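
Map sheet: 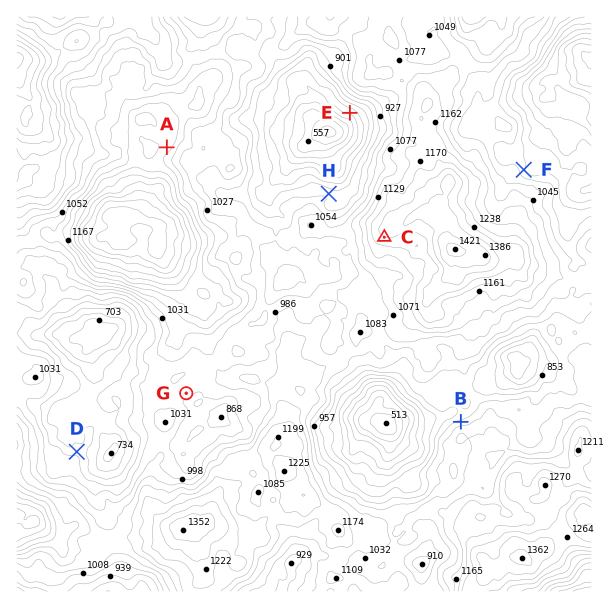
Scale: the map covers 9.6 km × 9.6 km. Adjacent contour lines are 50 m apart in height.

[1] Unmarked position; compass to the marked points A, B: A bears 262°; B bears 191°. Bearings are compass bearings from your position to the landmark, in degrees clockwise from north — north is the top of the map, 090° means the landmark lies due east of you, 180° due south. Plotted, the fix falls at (524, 97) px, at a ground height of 800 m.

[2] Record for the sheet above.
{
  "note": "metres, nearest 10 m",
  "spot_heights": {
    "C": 1240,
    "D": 880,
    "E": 710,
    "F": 920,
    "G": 970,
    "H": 880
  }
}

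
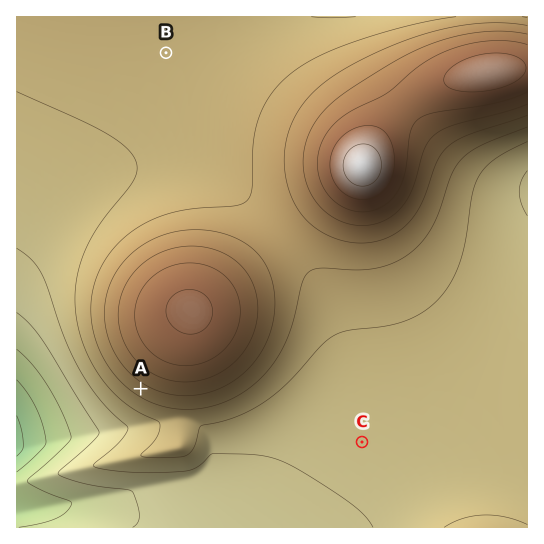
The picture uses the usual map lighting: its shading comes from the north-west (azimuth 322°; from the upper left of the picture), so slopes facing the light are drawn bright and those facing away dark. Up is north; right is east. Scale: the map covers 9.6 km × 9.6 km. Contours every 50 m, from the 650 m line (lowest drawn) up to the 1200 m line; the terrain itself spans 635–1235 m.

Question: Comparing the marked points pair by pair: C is lower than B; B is lower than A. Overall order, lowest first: C B A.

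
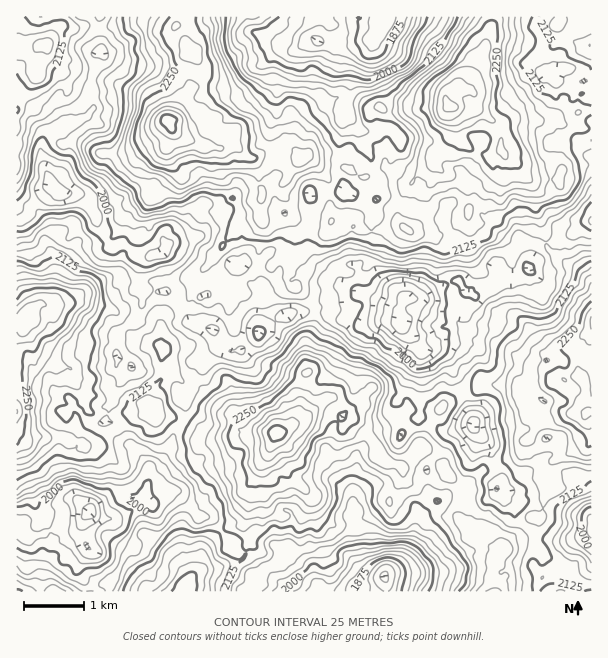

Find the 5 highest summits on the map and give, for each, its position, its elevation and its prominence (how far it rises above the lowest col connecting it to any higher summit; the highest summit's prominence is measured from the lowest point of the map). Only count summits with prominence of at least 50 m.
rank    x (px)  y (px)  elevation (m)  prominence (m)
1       279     432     2389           597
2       167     120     2385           324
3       452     107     2361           218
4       47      45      2191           128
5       153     416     2170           52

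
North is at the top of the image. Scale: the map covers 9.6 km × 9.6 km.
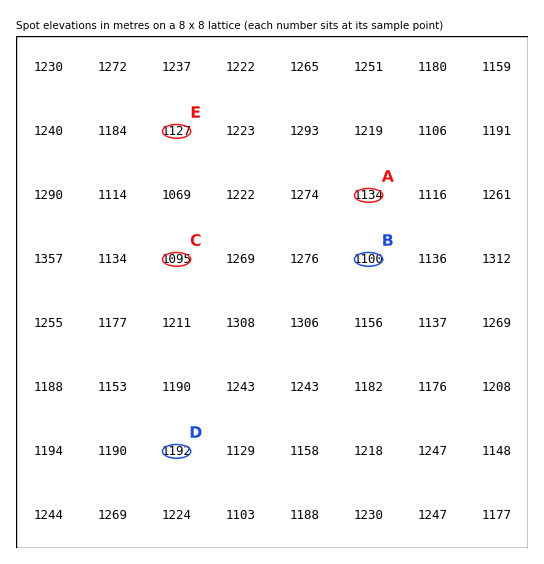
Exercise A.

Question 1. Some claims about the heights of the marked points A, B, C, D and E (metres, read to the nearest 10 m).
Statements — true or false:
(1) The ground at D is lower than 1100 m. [false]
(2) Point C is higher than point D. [false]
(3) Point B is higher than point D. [false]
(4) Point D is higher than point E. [true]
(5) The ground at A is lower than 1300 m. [true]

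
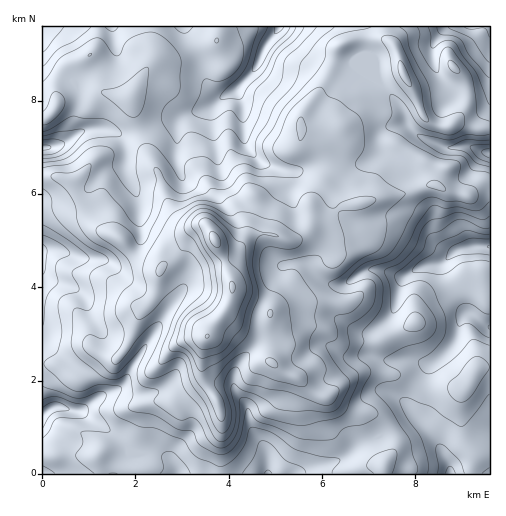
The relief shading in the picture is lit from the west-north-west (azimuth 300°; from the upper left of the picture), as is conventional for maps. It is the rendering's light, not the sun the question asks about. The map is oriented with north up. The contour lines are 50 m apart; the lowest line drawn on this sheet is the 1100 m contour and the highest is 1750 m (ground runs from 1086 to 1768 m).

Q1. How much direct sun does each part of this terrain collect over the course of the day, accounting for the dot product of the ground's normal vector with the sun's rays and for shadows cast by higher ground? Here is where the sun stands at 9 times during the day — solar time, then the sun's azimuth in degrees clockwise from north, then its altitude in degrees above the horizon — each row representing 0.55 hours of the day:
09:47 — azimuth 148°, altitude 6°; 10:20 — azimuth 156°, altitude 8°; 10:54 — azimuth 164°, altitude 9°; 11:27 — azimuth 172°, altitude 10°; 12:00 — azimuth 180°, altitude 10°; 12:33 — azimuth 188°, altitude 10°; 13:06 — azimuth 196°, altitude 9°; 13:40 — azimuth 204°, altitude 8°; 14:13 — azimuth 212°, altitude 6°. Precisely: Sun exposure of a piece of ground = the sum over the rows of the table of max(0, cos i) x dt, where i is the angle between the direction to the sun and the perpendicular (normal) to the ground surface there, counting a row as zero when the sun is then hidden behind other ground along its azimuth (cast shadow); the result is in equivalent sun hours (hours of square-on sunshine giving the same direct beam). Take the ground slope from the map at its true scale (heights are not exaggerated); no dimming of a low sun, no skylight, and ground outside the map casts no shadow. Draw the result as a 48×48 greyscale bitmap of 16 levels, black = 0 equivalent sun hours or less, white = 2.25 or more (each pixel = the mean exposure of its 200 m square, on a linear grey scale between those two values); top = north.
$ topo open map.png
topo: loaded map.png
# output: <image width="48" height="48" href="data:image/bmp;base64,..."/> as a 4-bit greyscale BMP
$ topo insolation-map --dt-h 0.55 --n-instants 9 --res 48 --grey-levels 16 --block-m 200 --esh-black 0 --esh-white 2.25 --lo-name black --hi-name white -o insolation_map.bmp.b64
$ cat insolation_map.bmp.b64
<image width="48" height="48" href="data:image/bmp;base64,Qk32BAAAAAAAAHYAAAAoAAAAMAAAADAAAAABAAQAAAAAAIAEAAATCwAAEwsAABAAAAAAAAAAAAAAABEREQAiIiIAMzMzAERERABVVVUAZmZmAHd3dwCIiIgAmZmZAKqqqgC7u7sAzMzMAN3d3QDu7u4A////AJmHiHdmVWZ3d3d3Z3eHZURFZ2d2VWd3eJh2Z3ZUREV4iauoZneJmHZCMzVkNEiXdzNEM0VVVmeIm+65dniaqZl1MhJEM2mGVCNFUyNWiImois7IaJqqqph3ZDIzNHhlRBRVMiV4iJvbiKunjN26mHd4h2QhJXdlVRIQAmiqmby6qal3v/26maqYiHQiRmd2ZjAAFXeau7qHmIZWiamZrO2WVTIkZniId7aMxSM0Z3ZnmnM3qXeJvMuFIRJGd3iJh8/+7HQ0ZURoujJL66qrpkaYQiV3ZmZniJqpnO6Wm5Zop0Rqy73bcyJIiImHVERFeIhkWM/XaslnmIiHm7p0RVMTZ3ZVMiI0Z2VFiqrIM4uYmqu3aYUhJDEQEiIjRCEjRCNYumR6QUrsvN3JQyJFMRJDNHdmd0IRIiNXdCI4cybfzdy6YyRWQjZ2aJmqqXQhEDNEMzNGliJHd3eadlZUZ4dERFaKuoYyAFVUMkZnmVI0M1iYZ3ZUVlRXdCJYiGUxAVZkI1eHinMRATeHZnVEVEWbqVIjQzQxJlZTI0VmaHQQAAR4dURFVXmZqXMhESRnmUQhFEMzNWUxAAN4lRI0RVQ1d2QhEjR5hiEBRlQhJGZCECRmYxE0QxABNVQRIjVmVCNXdlMiV3ZDI2UzMiI0M1cgASIAASNVVEZkMiElZlZkRWQSMzMzR6vGADZxAAAkREMQARN3Q0VmaIQjRFVVZ2ad3N7bYxABEUI1iau3IjRWi8hEZnq6hlVXvMu8ynMAAJms3e2VESNYm6UzWLy5h2VVVniZh4lyAszLqYYxEiNqtyIRNmQiVlVVVVZ4ibu8/7qYYxAAAiI1hAAAEAASNFVERFZ4qqqb7YdmQhEREiIQAAAAAREiNEVmdlVnqqzf62VVRDMiIzIAAAARIyEjVERniZh3ib7/2lZ1REMiNDEAAAACQyEiI0MiJFZ5re25d5h2VDMjRCAAAAABESMxE0MyERI0aYQhNodVZCIkVkEAAAAAAAEiM0RDMzNEMzRBExABNUM0VTEBAAAAAAJFQ0RDMzRFVEZjAAAAFGZEQxARAAAAAFmpdlVWVDRVQgARAAAAABNEMhEREAAAA2Z3d2Z3ZUVTAAAAAkAAAAAjMiIiEAAAAiJFZmZlVEMgABRWrtYxAAFFQyIhEBEAABJFVVVVRTERbO7uzM2ohmeHZDIhABEAERI1REQ0RVVH2TNWMUmoiZh3ZUNCEQAQERETQzIiNFV5cgAUMTVmZ4h2VWZmQxABEREAJDIzRFV6UzITQzI1VWVEVmd2VVIBIhEAE0M0REaqVEREQyI1VDMjRWZVVolhESERATMzNFi3MzRmMhNVVDMzRVVVVnq2ACMyETQzRViDEjiVIRNXdkMzNWZVVmZ4ICNDMjRFVVZCEkdBARETVlMzNFVEVnVVQRIiM0ZlVWYiIiIAERAAAjI0QzIjV3ZEUhABI0eYd5YiIhARIiEAABEiIhESRFVDVRAAEREkZlEkVAABEjIhABEiIiIjMzMzRTABEQAAEQATMgAAAg=="/>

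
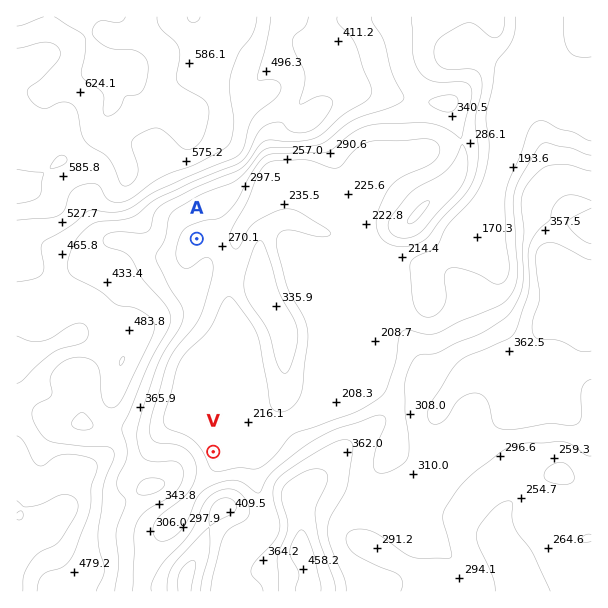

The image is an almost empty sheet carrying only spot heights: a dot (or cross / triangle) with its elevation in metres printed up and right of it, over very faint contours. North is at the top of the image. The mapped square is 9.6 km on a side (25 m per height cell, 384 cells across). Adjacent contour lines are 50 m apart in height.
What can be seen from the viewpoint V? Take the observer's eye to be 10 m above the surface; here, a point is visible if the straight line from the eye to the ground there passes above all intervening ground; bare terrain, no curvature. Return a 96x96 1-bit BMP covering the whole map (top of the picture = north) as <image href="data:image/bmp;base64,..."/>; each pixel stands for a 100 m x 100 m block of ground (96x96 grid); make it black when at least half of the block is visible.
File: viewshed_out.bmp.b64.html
<image width="96" height="96" href="data:image/bmp;base64,Qk2+BAAAAAAAAD4AAAAoAAAAYAAAAGAAAAABAAEAAAAAAIAEAAATCwAAEwsAAAIAAAAAAAAA////AAAAAAAAAAAAAAAAAAAAAAAAAAAAAAAAAAAAAAAAAAAAAAAAAAAAAAAAAAAAAAAAAAAAAAAAAAAQAAAAAAAAAAAAAAAYAAAAAAAAAAAAAAAAAAAAAAAAAAAAAAAAAAIAAAAAAAAAAAAAAAIAAAAAAAAAAAAAAAIAAAAAAAAAAAAAAAYAAAAAAAAAAAAAAAYAAAAAAAAAAAAAAAwAAAAAAAAAAAAAABwAAAAAAAAAAAABABwAAAAAAAAAAAAB8DwAAAAAAAAAAAAB+HwAAAAAAAAAAAAB+H4AAAAAAAAAAAAB/P4AAAAAAAAAAAAB//8AAAAAAAAAAAAH//+AAAAAAAAAAAAP///AAAAAAAAAAAAP///gAAAAAAAAAAAP///wAAAAAAAAAAAH///4AAAAAAAAAAAD///8AAAAAAAAAAAD///8AAAAAAAAACAD//w+AAAAAAAAAHwH//gPwAAAAAAAAH8P//gB8AAAAAAAAP////gAeBwAAAAAAP////gAH/4AAAAAAP////gAD/4AAAAAAH////gAB/8AAAAAAH////gAB/+AAAAAAH////gAA//AAAAAAD////gAA+PAAAAAAD////gAAeHgAAAAAD////gAAeDgAAAAAB////gAAOBgAAAAAA////gAAGAAAAAAAA////gAAAAAAAAAAAf///gAAAAAB4AAAAP///AAAAAAD/AAAAD///AAAAAADyAAAAB///AAAAAADwAAAAAP/+AAAAAAD8AAAAAD/8AAAAAAD8AAAAAB/8AAAAAAD8AAAAAB/4AAAAAAD8AAAAAA/wAAAAAAD8AAAAAA/gAAAAAAD8AAAAAAcAAAAAAAB8AAAAAAYAAAAAAAB4AAAAAAAAAAAAAAB4AAAAAAAAAAAAAABwAAAAAAAAAAAAAABwAAAAAAAAAAAAAAAwAAAAAAAAAAAAAAAAAAAAAAAAAAAAAAAAAAAAAAAAAAAAAAAAAAAAAAAAAAAAAAAAAAAAAAAAAAAAAAAAAAAAAAMAAAAAAAAAAAAAAAeAAAAAAAAAAAAAAAfAAAAAAAAAAAAD///AAAAAAAAAAAAD///AAAAAAAAAAAAD///gAAAAAAAAAAAA///gAAAAAAAAAAAAD//wAAAAAAAAAAAAB//wAAAAAAAAAAAAA//4AAAAAAAAAAAAAf/4AAAAAAAAAAAAAf/+AAAAAAAAAAAAADAfgAAAAAAAAAAAAAAf4AAAAAAAAAAAAAAf8AAAAAAAAAAAAAAfgAAAAAAAAAAAAAAfgAAAAAAAAAAAAAAPgAAAAAAAAAAAAAAHgAAAAAAAAAAAAAADwAAAAAAAAAAAAAAAQAAAAAAAAAAAAAAAAAAAAAAAAAAAAAAAAAAAAAAAAAAAAAAAAAAAAAAAAAAAAAAAAAAAAAAAAAAAAAAAAAAAAAAAAAAAAAAAAAAAAAAAAAAAAAAAAAAAAAAAAAAAAAAAAAAAAAAAAAAAAAAAAAAAAAAAAAAAAAAAAAAAAAAAAAAAAAAAAAAAAAAAAAAAAAAAAAAAAAAAA="/>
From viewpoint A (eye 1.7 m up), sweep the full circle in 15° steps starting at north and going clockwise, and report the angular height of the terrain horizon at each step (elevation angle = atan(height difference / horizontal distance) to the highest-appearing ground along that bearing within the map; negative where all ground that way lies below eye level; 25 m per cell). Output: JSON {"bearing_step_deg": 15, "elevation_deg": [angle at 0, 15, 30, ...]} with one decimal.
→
{"bearing_step_deg": 15, "elevation_deg": [12.1, 10.1, 6.5, 3.9, 0.9, 0.4, 1.0, 1.9, 2.8, 2.1, 2.6, 2.7, 2.4, 4.0, 6.3, 6.0, 6.0, 5.9, 7.8, 8.4, 11.6, 12.7, 12.7, 12.7]}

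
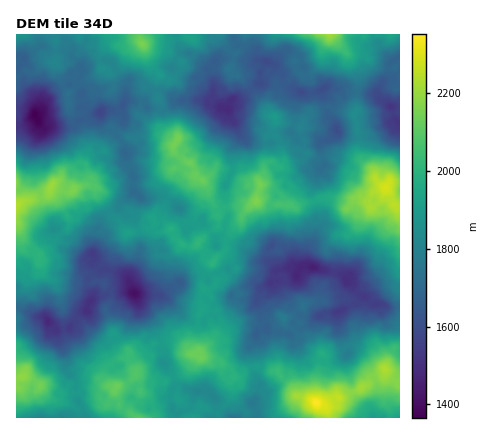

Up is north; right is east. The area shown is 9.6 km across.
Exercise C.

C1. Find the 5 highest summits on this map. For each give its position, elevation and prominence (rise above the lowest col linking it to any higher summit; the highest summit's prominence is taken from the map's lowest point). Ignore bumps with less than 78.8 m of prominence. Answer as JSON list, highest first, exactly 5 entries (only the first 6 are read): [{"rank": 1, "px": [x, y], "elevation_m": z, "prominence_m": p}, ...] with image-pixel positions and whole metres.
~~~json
[{"rank": 1, "px": [316, 402], "elevation_m": 2352, "prominence_m": 987}, {"rank": 2, "px": [386, 188], "elevation_m": 2292, "prominence_m": 394}, {"rank": 3, "px": [256, 202], "elevation_m": 2163, "prominence_m": 217}, {"rank": 4, "px": [142, 44], "elevation_m": 2155, "prominence_m": 375}, {"rank": 5, "px": [178, 140], "elevation_m": 2150, "prominence_m": 167}]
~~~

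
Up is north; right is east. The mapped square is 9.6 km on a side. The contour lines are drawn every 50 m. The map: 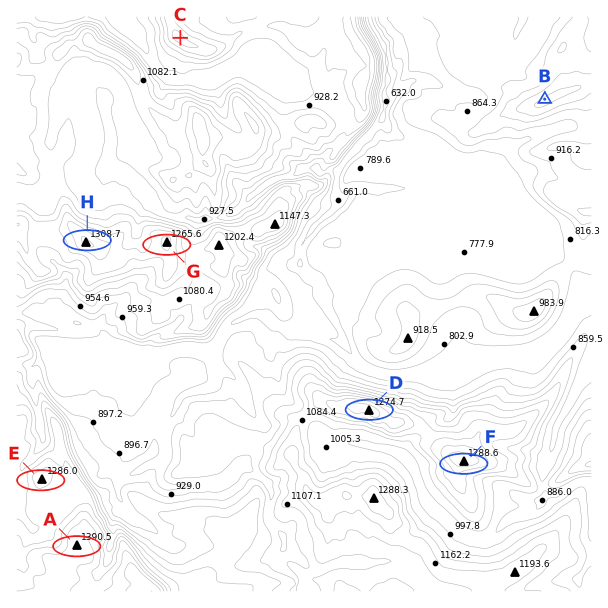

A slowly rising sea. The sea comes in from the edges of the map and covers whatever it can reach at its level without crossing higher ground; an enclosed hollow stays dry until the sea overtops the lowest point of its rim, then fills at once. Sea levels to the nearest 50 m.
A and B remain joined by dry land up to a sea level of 800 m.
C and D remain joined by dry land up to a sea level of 900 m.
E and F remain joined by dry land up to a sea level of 1050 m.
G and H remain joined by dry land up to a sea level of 1200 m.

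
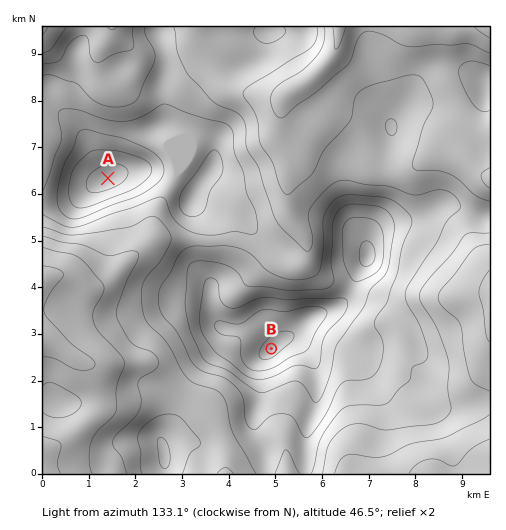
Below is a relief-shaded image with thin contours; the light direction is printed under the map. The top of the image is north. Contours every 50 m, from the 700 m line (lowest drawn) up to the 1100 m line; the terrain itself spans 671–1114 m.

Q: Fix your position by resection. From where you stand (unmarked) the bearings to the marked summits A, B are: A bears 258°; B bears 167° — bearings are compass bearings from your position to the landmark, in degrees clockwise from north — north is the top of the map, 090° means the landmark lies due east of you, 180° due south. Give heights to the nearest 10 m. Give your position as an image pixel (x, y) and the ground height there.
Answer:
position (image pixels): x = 226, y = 153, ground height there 930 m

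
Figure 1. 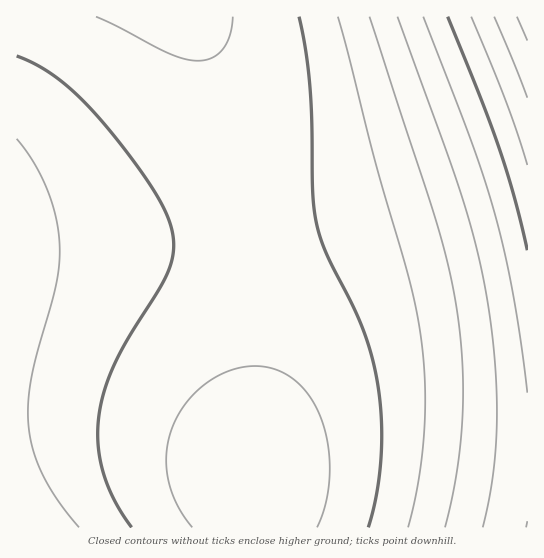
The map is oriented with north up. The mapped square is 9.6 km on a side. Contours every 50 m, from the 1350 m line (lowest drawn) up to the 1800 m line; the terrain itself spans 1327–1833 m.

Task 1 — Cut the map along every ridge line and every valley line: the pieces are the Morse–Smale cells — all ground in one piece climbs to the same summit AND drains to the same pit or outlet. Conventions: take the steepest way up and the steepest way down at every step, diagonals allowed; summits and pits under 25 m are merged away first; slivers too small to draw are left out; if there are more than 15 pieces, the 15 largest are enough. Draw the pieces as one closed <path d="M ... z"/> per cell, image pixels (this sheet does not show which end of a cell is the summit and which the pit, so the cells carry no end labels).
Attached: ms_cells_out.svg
<path d="M527 160l-168 53-50 12-56 8-2 2 5 66-3 182 3 11 2 34 270-1z"/><path d="M250 235l-92 8-131 4-11 2 1 279 240-1 0-18-4-26 3-182z"/><path d="M527 16l-336 0 21 47 15 48 16 72 6 51 53-7 57-14 168-53z"/><path d="M190 16l-174 1 1 231 141-5 91-9-6-51-16-72-19-58z"/>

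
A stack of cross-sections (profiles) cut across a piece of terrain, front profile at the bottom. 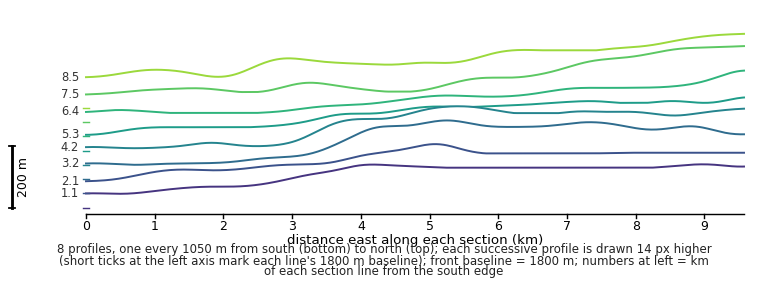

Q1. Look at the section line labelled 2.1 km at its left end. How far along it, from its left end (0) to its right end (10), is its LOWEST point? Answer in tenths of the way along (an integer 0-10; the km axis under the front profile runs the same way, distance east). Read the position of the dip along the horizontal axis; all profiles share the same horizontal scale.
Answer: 0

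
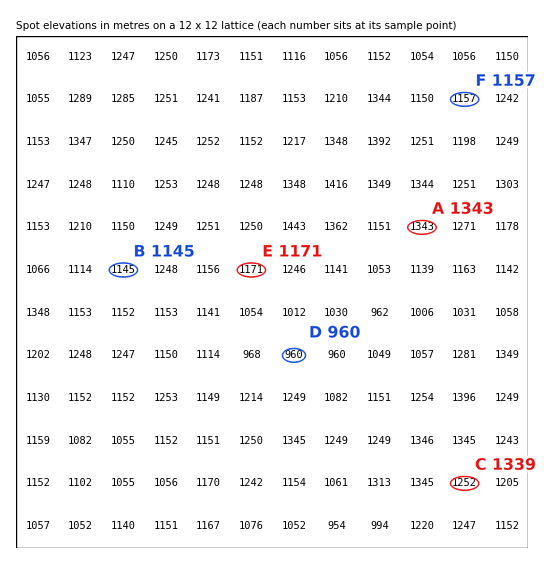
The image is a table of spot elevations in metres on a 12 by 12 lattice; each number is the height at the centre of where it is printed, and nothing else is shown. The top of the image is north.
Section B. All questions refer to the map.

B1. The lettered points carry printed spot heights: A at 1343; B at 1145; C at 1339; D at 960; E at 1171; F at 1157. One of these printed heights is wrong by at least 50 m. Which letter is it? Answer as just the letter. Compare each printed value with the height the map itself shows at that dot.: C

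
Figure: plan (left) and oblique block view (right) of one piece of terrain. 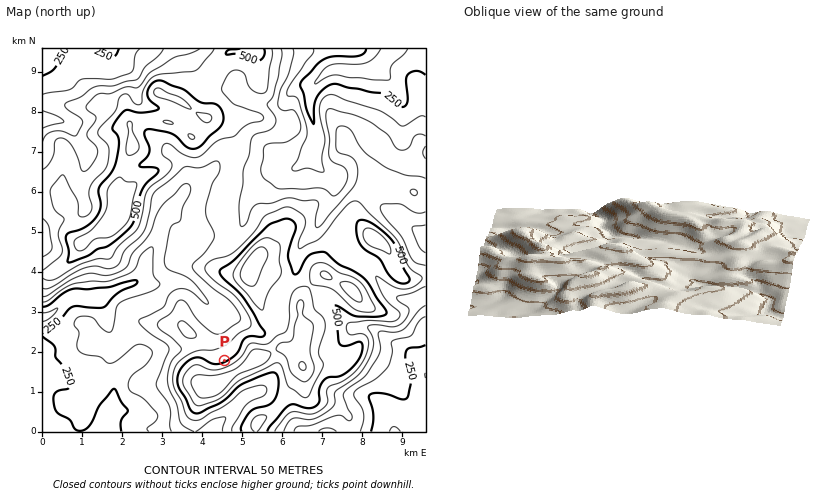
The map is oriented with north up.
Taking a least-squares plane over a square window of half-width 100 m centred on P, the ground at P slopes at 15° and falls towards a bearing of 335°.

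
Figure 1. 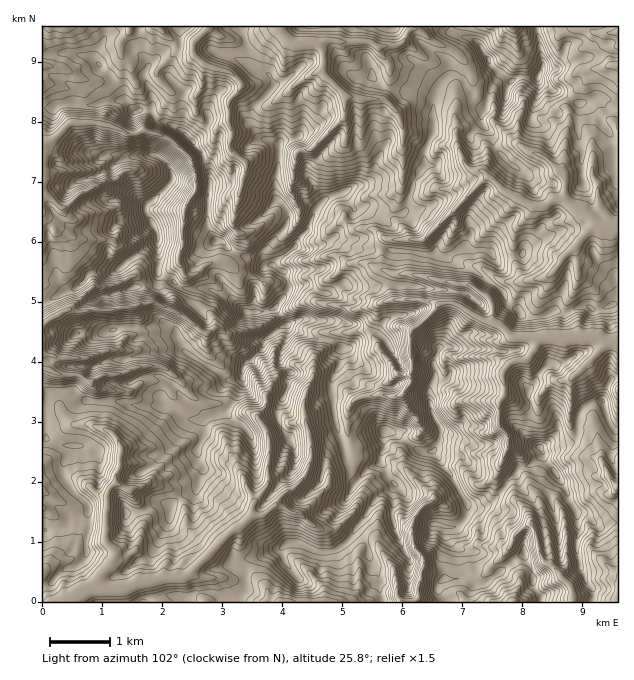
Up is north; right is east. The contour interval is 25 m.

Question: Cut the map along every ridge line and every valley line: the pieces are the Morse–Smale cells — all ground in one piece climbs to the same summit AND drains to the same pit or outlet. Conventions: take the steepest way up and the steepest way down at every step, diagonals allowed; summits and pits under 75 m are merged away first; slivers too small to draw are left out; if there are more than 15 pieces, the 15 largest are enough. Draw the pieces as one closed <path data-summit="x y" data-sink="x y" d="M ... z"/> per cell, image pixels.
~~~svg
<path data-summit="287 325" data-sink="67 601" d="M287 324l-19 12-10 18-14 10-1 18-15 27-26 11-15-1-14-11-9-2-31 0-14-5-31 0-17-9-21 0-2 2-3 23 1 21-4 1 1 163 195 0 0-5 8-9 0-24 4-6 13-2 24-12 12 0 23 8 10-2-5-18-14-6-13-12 27-27 3-13 4-4 16-7-12-33-6-39 0-10 8-18 2-15-10-7-18-3-19-8z"/><path data-summit="287 325" data-sink="617 226" d="M457 76l-8 0-13 15-2 11 0 31-8 14-2 19-10 15-8 29-3 4-6 1-17 0-16-9-9 3-9-13-6-4-14 6-10 10-8 23-11 10-1 5 11 4 12-4 13-8 6 0 15 10 32 0 7 3 15 0 39 6 30 15 18 12 10 10 3 9 20 14 12 0 14-6 13 1 17-7 15 5 19-6 1-201-14-5-9 0-15 6-9-4-4 3 1 23-3 8-12-14-32-6-3 7 0 21 2 3-3-2-9 0-12 5-8 6-4-10-9-10-11-6-8 2 0-46 3-5z"/><path data-summit="287 325" data-sink="280 27" d="M410 26l-168 1 4 13 2 24 9 7 11 3 6 11-19 21-5 11 0 9 5 7 7 6-5 1-9 7-4 9-7 9-7 14-18 3-2 2-3 44 10 12 6 2 16 14 20 2 6 8 4 0 5-2 22-18 1-5 11-10 8-23 10-10 9-4 8-2 12 17 9-3 16 9 17 0 6-1 3-4 8-29 10-15 2-19 8-14 0-31 2-11 13-15 11 1 5-8-1-9-9-8-21-10-18-13-6 1z"/><path data-summit="287 325" data-sink="617 342" d="M338 238l-6 0-13 8-12 4-12-4-22 19 10 5 5 10 0 11-14 16 8 14 10 8 22 9 18 3 10 7-2 15-8 18 0 10 6 39 6 14 2 15 4 5 4-5 0-8-6-16 0-26 3-6 7-5 12-3 31 0 10-13 1-19-2-17 6 0 14 6 7 0 18 6 24-2 20 3 8 7-5 7 2 21 16 8 16-2 20-20 15-2-1 45 7 2 2-10 5-8 8-5 10-1 10 26 6 3-1-126-19 6-15-5-17 7-13-1-14 6-12 0-16-11-4-3-3-9-10-10-18-12-30-15-7 0-5-3-6 2-21-5-15 0-7-3-32 0z"/><path data-summit="287 325" data-sink="43 352" d="M128 262l-15 10-13-2-11 4-15 14-32 15 0 87 5 2 24 0 17 9 31 0 14 5 31 0 9 2 14 11 9 1 6 0 10-6 14-2 17-30 1-18 14-10 10-18 12-8 6-3-7-12-4-5-15 4-13 0-20-16-19-8-24 0-17-12-3 6 0 22-4 1-6-3-11 2-1-22-8-6 1-5z"/><path data-summit="152 225" data-sink="43 151" d="M94 122l-21 0-18 16-13 7 0 69 10 9 3 5 7 0 15 11 27 0 9 3 7 5 7 13 3 0 15-12 12-6 2 13-1 16 8 5 12-12 0-9 5-9-1-15 2-23 10-13 2-9-4-26-20-20-9-4-20-6-4 2-14 0-7-4z"/><path data-summit="287 325" data-sink="208 27" d="M241 26l-135 0-1 13-11 19 18 21 11 20 11 13 15-2 8 9 24 11 17 17 10 21 3 16 19-5 7-14 7-9 4-9 6-5 8-3-7-6-5-7 0-9 5-11 19-21-6-11-11-3-9-7-2-24z"/><path data-summit="385 430" data-sink="617 342" d="M416 346l-6 0 2 17-1 19-10 13-31 0-12 3-7 5-3 6 0 26 4 10 2 14-4 6 3 5 6 3 5 0 12-7 5-6 0-6 3-4 0-18 5-1 11 5 22 16 11-2 19 25 14 29 6 4 12 0 9-6 11-13-8-6-1-6 13-32 0-7-10-17 2-19 4-6-2-23 5-7-13-8-39 0-18-6-7 0z"/><path data-summit="287 325" data-sink="43 151" d="M122 100l-33 6-27-2-10 4-9-1-1 37 13-6 18-16 30 2 22 8 14 0 4-2 29 10 18 17 5 14 1 15-2 9-10 13-2 23 1 15-5 9 0 9-12 12 18 12 24 0 19 8 17 15 9 1 2-24 11-21-7-9-23-4-26-20-3-6 3-54-8-21-21-23-24-11-8-9-15 2z"/><path data-summit="385 430" data-sink="403 601" d="M389 431l-5 1 0 18-3 4 0 8 5 6 1 9 7 7-19 15-19 32 11 13 9 0 2-22 11-6 11 0 12 15 0 10 5 11 6 6 0 9 7 3 15-1 7-20-4-21 9-1 8-8 3-14-16-30-19-25-11 2-22-16z"/><path data-summit="287 325" data-sink="62 27" d="M104 26l-62 1 1 80 9 1 10-4 27 2 34-7-11-20-18-19 12-26 0-6z"/><path data-summit="538 76" data-sink="617 226" d="M500 72l0 6-11 15-4 14-6-1-5-6-9-18-6-4-3 6-2 27 3 20 7-3 11 6 9 10 4 10 11-8 19-4 0-21 3-7 32 6 13 13 2-7-1-23 3-4-2-3-26-12-4-7-20 0-7 5z"/><path data-summit="539 447" data-sink="572 598" d="M542 454l-12 12-10 1-4 7-9 7-3 8 18 16 6 9 8 17 7 30 8 3 9 11 8-11 11-2-3-15 3-13-1-20-10-15-2-12-20-25z"/><path data-summit="539 447" data-sink="617 342" d="M571 378l-18 4-20 19-13 1-15-7-4 4-3 22 10 17 0 7-13 32 1 6 4 3 3 2 17-21 10-1 13-13-2-5 7-5 18 0 10-7 2-10-8-3z"/><path data-summit="287 325" data-sink="280 601" d="M299 544l-12 0-9 6-28 8-4 6 0 24-8 9 0 4 85 1 5-28 5-9 0-10-2-4-9 1z"/>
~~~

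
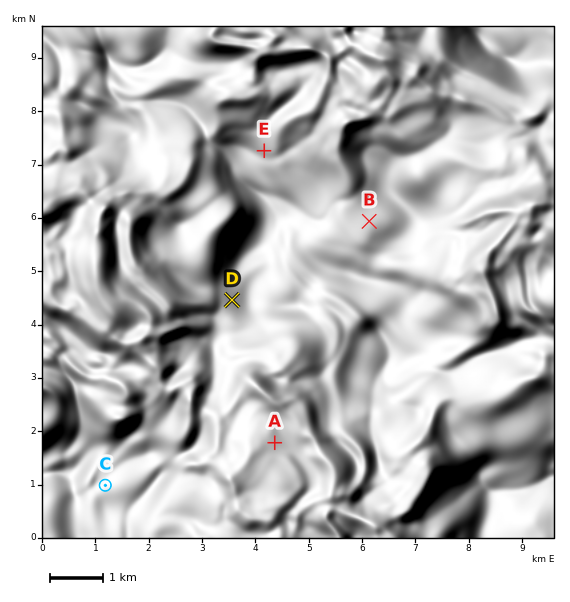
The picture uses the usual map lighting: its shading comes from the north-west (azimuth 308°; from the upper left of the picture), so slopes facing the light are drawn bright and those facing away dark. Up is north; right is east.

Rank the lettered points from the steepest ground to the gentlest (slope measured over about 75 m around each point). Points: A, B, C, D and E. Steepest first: E D C A B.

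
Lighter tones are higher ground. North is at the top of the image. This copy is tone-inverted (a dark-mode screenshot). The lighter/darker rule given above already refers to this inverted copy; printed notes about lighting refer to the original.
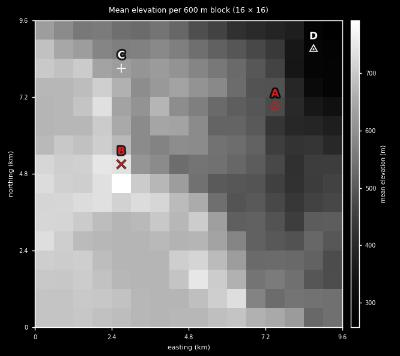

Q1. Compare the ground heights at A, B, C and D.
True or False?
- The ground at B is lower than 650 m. False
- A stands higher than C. False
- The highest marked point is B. True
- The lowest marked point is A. False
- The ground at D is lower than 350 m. True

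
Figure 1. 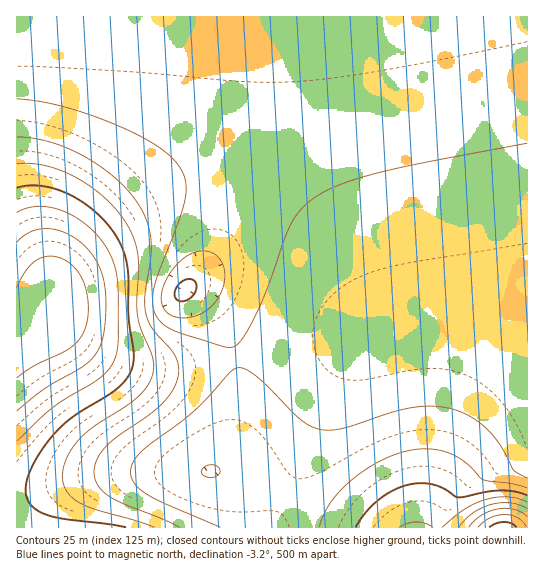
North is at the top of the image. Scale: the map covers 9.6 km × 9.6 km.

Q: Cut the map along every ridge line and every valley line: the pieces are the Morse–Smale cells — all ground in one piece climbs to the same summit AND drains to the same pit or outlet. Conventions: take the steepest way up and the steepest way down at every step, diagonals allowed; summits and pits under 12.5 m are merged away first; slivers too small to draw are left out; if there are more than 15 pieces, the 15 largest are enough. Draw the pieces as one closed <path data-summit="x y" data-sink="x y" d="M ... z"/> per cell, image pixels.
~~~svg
<path data-summit="527 355" data-sink="17 17" d="M527 16l-271 1 0 94-5 40-7 27 34 14 19 13 22 22 28 42 26 50 10 10 36-6 34-2 33 4 42 14z"/><path data-summit="527 355" data-sink="503 527" d="M453 321l-43 3-52 13-59 6-62 13 3 27-3 38-8 28-6 13-8 8 16 3 36 14 87 41 173 0 1-187-26-12z"/><path data-summit="51 309" data-sink="17 17" d="M255 16l-239 1 1 320 13-5 18-17 4-6 4-24 8-15 16-20 26-25 29-22 36-20 16-6 16-2 23 0 17 4 2-2 8-42 4-44z"/><path data-summit="51 309" data-sink="503 527" d="M51 309l-16 19-9 7-10 3 1 190 336-1-86-40-36-14-16-3 8-8 6-13 8-28 3-38-5-26-58 11-30 0-20-4-21-8-20-12-23-19z"/><path data-summit="51 309" data-sink="185 291" d="M226 175l-32 1-23 7-28 14-37 28-26 25-20 27-8 24 0 10 4 7 13 13 25 18 21 11 23 7 39 1 58-11-4-18-14-24-15-16-9-7-8-2 27-32 23-47 9-32z"/><path data-summit="527 355" data-sink="185 291" d="M246 179l-2 0-15 46-13 26-13 20-18 19 12 5 16 15 18 29 4 15 7 2 41-11 75-8 27-6-12-12-26-50-28-42-29-27-28-16z"/>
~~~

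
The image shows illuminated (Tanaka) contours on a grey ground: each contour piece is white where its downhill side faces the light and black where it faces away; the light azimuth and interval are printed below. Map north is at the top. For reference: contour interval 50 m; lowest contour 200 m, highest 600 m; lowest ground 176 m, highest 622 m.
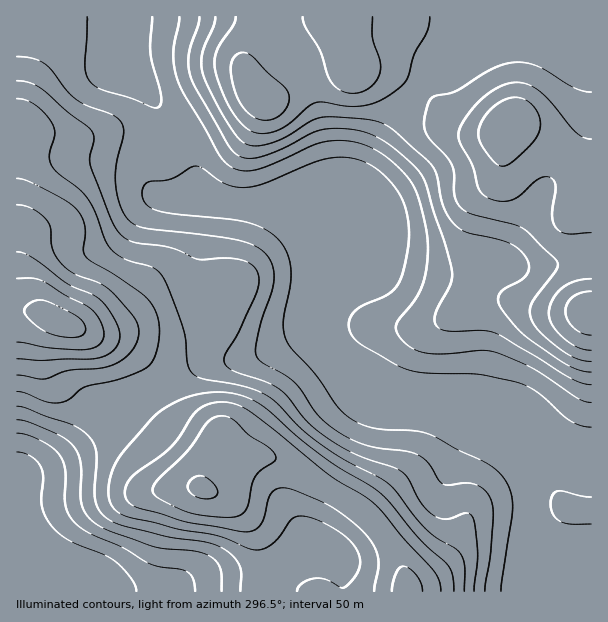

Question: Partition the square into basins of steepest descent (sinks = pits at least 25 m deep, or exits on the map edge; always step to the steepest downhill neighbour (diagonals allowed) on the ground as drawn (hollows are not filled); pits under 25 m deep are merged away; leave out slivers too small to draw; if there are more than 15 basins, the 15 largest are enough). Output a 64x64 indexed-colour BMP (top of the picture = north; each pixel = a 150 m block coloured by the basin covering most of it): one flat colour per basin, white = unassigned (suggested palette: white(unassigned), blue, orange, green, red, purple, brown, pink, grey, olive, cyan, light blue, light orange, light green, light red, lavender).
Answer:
<image width="64" height="64" href="data:image/bmp;base64,Qk12CAAAAAAAAHYAAAAoAAAAQAAAAEAAAAABAAQAAAAAAAAIAAATCwAAEwsAABAAAAAAAAAA////ALR3HwAOf/8ALKAsACgn1gC9Z5QAS1aMAMJ34wB/f38AIr28AM++FwDox64AeLv/AIrfmACWmP8A1bDFACIiIiIiIiIiIiIiIiIiIiIiIiIiIiERERERERERERERIiIiIiIiIiIiIiIiIiIiIiIiIiIiIREREREREREREREiIiIiIiIiIiIiIiIiIiIiIiIiIiIhERERERERERERESIiIiIiIiIiIiIiIiIiIiIiIiIiIiERERERERERERERIiIiIiIiIiIiIiIiIiIiIiIiIiIiEREREREREREREREiIiIiIiIiIiIiIiIiIiIiIiIiIiERERERERERERERESIiIiIiIiIiIiIiIiIiIiIiIiIiIRERERERERERERERIiIiIiIiIiIiIiIiIiIiIiIiIiIREREREREREREREREiIiIiIiIiIiIiIiIiIiIiIiIiIRERERERERERERERESIiIiIiIiIiIiIiIiIiIiIiIiIRERERERERERERERERIiIiIiIiIiIiIiIiIiIiIiIiEREREREREREREREREREiIiIiIiIiIiIiIiIiIiIiIhERERERERERERERERERESIiIiIiIiIiIiIhIiIiIiIhERERERERERERERERERERIiIiIiIiIiIiIiESIiIiIREREREREREREREREREREREiIiIiIiIiIiIiIRESIiERERERERERERERERERERERESIiIiIiIiIiIiIiERERERERERERERERERERERERERERIiIiIiIiIiIiIiIREREREREREREREREREREREREREREiIiIiIiIiIiIiERERERERERERERERERERERERERERESIiIiIiIiIiIiERERERERERERERERERERERERERERERIiIiIiIiIiIhEREREREREREREREREREREREREREREREiIiIiIiIiIhERERERERERERERERERERERERERERERESIiIiIiIiIiERERERERERERERERERERERERERERERERIiIiIiIiIiEREREREREREREREREREREREREREREREREiIiIiIiIiIRERERERERERERERERERERERERERERERESIiIiIiIiIhERERERERERERERERERERERERERERERERIiIiIiIiIhEREREREREREREREREREREREREREREREREiIiIiIiIhERERERERERERERERERERERERERERERERESIiIiIiIRERERERERERERERERERERERERERERERERERIiIiIiEREREREREREREREREREREREREREREREREREREiIiIRERERERERERERERERERERERERERERERERERERESIiERERERERERERERERERERERERERERERERERERERERERERERERERERERERERERERERERERERERERERERERERERERERERERERERERERERERERERERERERERERERERERERERERERERERERERERERERERERERERERERERERERERERERERERERERERERERERERERERERERERERERERERERERERERERERERERERERERERERERERERERERERERERERERERERERERERERERERERERERERERERERERERERERERERERERERERERERERERERERERERERERERERERERERERERERERERERERERERERERERERERERERERERERERERERERERERERERERERERERERERERERERERERERERERERERERERERERERERERERERERERERERERERERERERERERERERERERERERERERERERERERERERERERERERERERERERERERERERERERERERERERERERERERERERERERERERERERERERESERERERERERERERERERERERERERERERERERERERERERIRERERERERERERERERERERERERERERERERERERERERIhEREREREREREREREREREREREREREREREREREREREREiERERERERERERERERERERERERERERERERERERERERESIRERERERERERERERERERERERERERERERERERERERESIhERERERERERERERERERERERERERERERERERERERESIiERERERERERERERERERERERERERERERERERERERESIiIRERERERERERERERERERERERERERERERERERERESIiIhEREREREREREREREREREREREREREREREREiIhEiIiIiERERERERERERERERERERERERERERERERIiIiIiIiIiIRERERERERERERERERERERERERERERERIiIiIiIiIiIhEREREREREREREREREREREREREREREREiIiIiIiIiIiERERERERERERERERERIiEREREREREREiIiIiIiIiIiIRERERERERERERERERIiIiERERERERIiIiIiIiIiIiIhEREREREREREREREREiIiIiERERESIiIiIiIiIiIiIiERERERERERERERERESIiIiIiIiIiIiIiIiIiIiIiIiIRERERERERERERERERIiIiIiIiIiIiIiIiIiIiIiIiIhEREREREREREREREREiIiIiIiIiIiIiIiIiIiIiIiIiERERERERERERERERERIiIiIiIiIiIiIiIiIiIiIiIiIRERERERERERERERERESIiIiIiIiIiIiIiIiIiIiIiIhEREREREREREREREREREiIiIiIiIiIiIiIiIiIiIiIi"/>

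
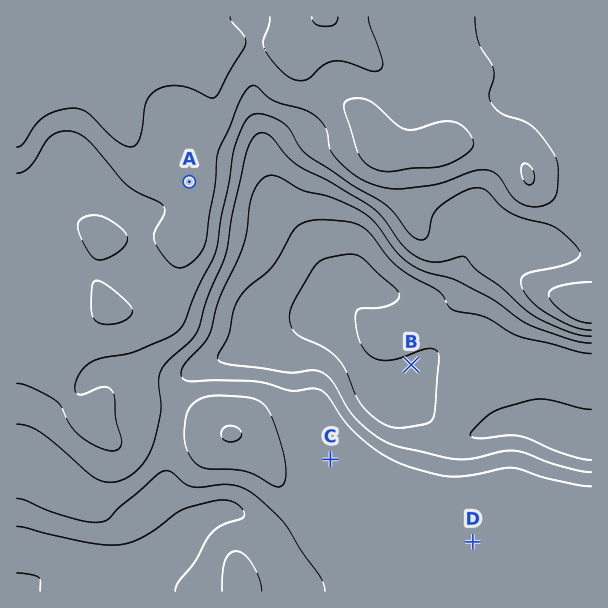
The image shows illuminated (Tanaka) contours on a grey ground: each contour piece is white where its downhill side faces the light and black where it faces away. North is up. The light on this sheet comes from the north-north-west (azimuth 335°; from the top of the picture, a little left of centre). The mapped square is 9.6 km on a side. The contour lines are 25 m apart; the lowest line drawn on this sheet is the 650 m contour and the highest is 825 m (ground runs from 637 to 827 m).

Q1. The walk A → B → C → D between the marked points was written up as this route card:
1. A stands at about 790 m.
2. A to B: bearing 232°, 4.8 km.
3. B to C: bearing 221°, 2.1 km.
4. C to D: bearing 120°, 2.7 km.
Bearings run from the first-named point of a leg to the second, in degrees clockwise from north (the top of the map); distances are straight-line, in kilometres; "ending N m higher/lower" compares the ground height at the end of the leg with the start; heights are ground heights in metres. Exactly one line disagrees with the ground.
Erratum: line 2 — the bearing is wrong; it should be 129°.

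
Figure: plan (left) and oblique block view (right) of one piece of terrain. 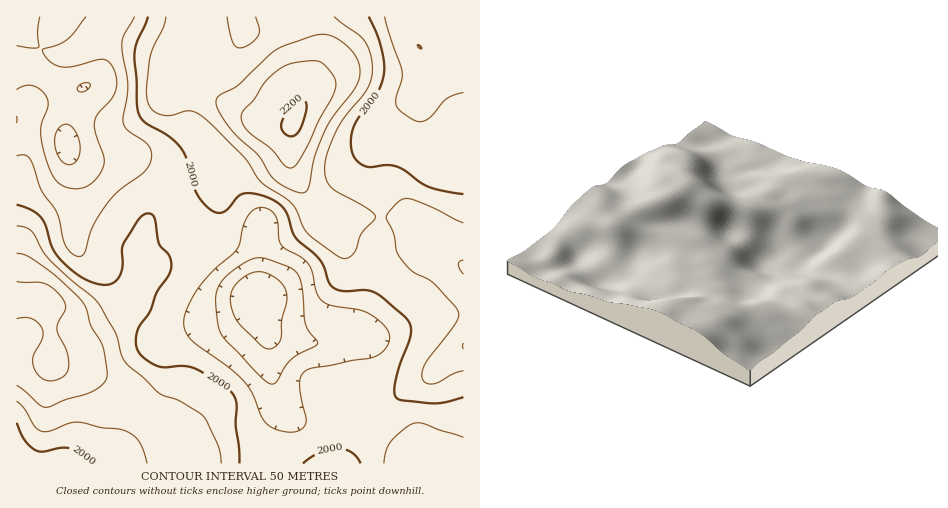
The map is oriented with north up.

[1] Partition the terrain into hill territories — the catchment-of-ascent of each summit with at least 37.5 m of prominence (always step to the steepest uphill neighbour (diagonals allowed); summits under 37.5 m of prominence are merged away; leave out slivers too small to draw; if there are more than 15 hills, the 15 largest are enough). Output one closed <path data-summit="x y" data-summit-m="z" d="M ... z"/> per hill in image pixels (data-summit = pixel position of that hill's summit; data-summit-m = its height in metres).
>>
<path data-summit="293 123" data-summit-m="2210" d="M463 16l-447 1 0 105 29 4 12 4 8 8 3 12 12 7 10 3 37-3 11 5 29 23 7 9 9 21 44 33 10 10 9 14 9 19 1 14 12 29 1 31 4 19 5 21 9 16-3 43 119 0 1-2-1-9-4-8-24-21-9-15 2-14-2-40-4-14-2-3-7-1 4-3 13-44 2-44 6-11 3-15-1-20-8-28 0-12 8-19 12-8 18 0 4 2 6 12 12 9 32 4z"/><path data-summit="42 299" data-summit-m="2164" d="M22 122l-6 1 0 340 267 1 4-43-9-16-5-21-4-19 0-26-13-34-1-14-18-33-10-10-39-28-5-5-9-21-7-9-29-23-11-5-22 3-25-3-12-7-3-12-8-8-12-4z"/><path data-summit="463 267" data-summit-m="2102" d="M410 133l-18 0-6 2-8 10-5 10-1 17 8 28 1 20-3 15-6 11-2 44-14 47 21 0 63-20 24-4 0-152-27-4-12-5-8-8-2-8z"/><path data-summit="463 346" data-summit-m="2101" d="M463 314l-23 3-63 20-21 0 6 4 4 14 2 20-2 34 9 15 24 21 4 8 1 11 60-1z"/>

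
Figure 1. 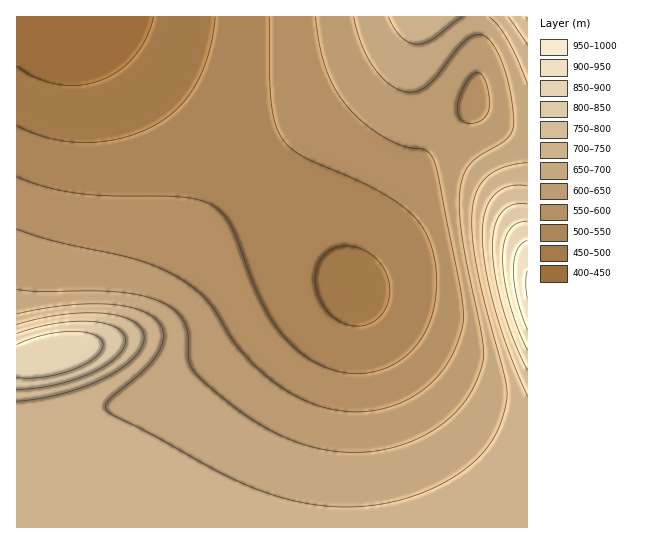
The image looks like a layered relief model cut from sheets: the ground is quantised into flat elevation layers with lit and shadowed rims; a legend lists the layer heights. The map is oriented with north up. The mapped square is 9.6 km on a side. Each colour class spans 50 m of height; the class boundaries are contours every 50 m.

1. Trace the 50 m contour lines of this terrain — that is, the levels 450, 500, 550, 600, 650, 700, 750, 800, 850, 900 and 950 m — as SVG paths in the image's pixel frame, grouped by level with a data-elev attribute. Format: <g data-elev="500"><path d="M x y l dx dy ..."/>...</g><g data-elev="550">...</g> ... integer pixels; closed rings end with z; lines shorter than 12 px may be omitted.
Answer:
<g data-elev="450"><path d="M154 17l-8 21-12 19-16 14-19 10-21 4-21-1-22-7-18-11"/></g><g data-elev="500"><path d="M354 326l-13-4-11-8-9-12-5-15 0-14 4-14 9-8 12-5 16 1 15 8 11 13 6 15 0 17-7 14-12 10-8 2z"/><path d="M215 17l-6 36-12 30-8 13-10 11-12 10-13 9-16 7-17 5-18 3-18 2-18-1-17-4-17-5-16-7"/></g><g data-elev="550"><path d="M269 17l2 85 4 22 8 15 8 10 12 8 62 27 33 19 20 18 7 10 5 11 5 17 2 18-1 18-3 18-6 15-8 14-9 11-12 9-12 6-12 4-12 1-13 0-14-2-13-5-24-15-15-16-14-18-14-30-24-61-9-13-12-9-13-5-18-2-70-1-34-3-30-6-28-10"/></g><g data-elev="600"><path d="M469 123l-7-2-3-4-2-7 1-8 9-21 6-7 5-1 5 4 4 8 2 13 0 11-3 6-4 5-7 3z"/><path d="M315 17l5 28 5 22 9 20 12 18 17 17 22 16 18 8 19 3 5 2 6 7 3 9 24 122 3 32-5 21-9 19-13 17-15 14-26 13-28 6-29-1-28-7-27-14-26-22-22-24-28-42-13-13-16-11-20-10-21-7-82-19-38-12"/></g><g data-elev="650"><path d="M354 17l6 24 10 21 13 17 15 10 13 3 14-4 10-10 27-34 8-7 8-3 8 3 9 10 7 16 7 22 5 33-1 8-2 7-8 9-22 13-9 7-7 9-4 14-2 21 2 27 20 98 3 26-5 17-8 19-11 14-14 14-15 10-16 9-17 6-19 4-18 2-19 0-19-3-18-4-26-10-25-14-27-19-29-25-6-8-3-7-1-27-3-12-8-10-11-9-19-7-26-5-28-1-55 0-21-2"/></g><g data-elev="700"><path d="M527 162l-24 5-16 9-10 14-5 20 0 27 5 33 30 117 0 14-6 21-12 24-20 20-30 19-33 13-20 5-21 3-22 1-22-2-23-3-21-6-44-17-83-45-37-19-7-6 0-4 3-6 36-30 15-19 3-9 0-10-4-8-6-6-10-6-12-3-32-4-40 2-42 8"/><path d="M388 17l7 12 7 9 8 5 8 1 7-1 8-4 29-22"/><path d="M489 17l9 8 9 14 20 45"/></g><g data-elev="750"><path d="M17 401l22-2 23-5 23-7 18-8 18-10 13-11 8-11 2-9-3-9-7-7-12-5-16-3-20-1-23 1-24 5-22 5"/><path d="M527 186l-9-1-9 1-8 4-7 5-5 8-4 8-3 24 4 34 9 40 14 44 18 43"/><path d="M508 17l19 27"/></g><g data-elev="800"><path d="M17 389l37-4 36-11 14-8 11-8 8-9 3-8-2-7-7-6-11-4-15-3-17 0-19 3-38 10"/><path d="M527 204l-14 1-7 3-5 5-6 14-3 20 3 27 7 32 11 33 14 31"/></g><g data-elev="850"><path d="M17 378l28-1 28-7 21-12 7-7 2-6-2-6-6-4-9-3-13-1-30 4-26 10"/><path d="M527 221l-10 3-8 7-5 11-1 16 1 20 5 24 8 24 10 24"/></g><g data-elev="900"><path d="M527 240l-5 3-5 7-3 9-1 11 4 28 10 32"/></g><g data-elev="950"><path d="M527 271l-1 12 1 15"/></g>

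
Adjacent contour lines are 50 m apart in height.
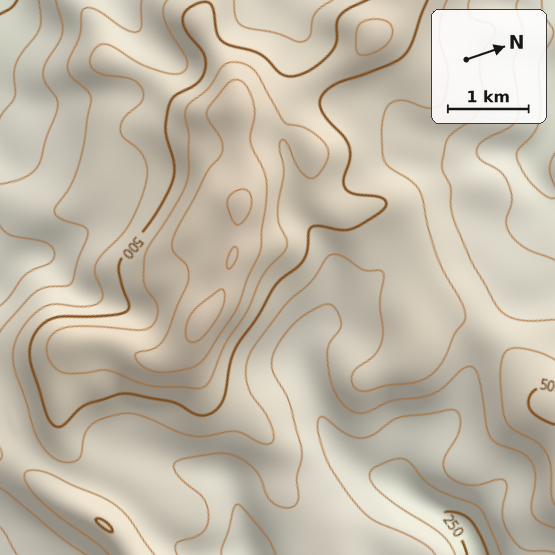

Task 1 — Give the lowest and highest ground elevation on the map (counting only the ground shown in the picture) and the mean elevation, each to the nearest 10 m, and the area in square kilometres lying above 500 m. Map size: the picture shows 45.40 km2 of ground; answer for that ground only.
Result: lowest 230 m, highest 670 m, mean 440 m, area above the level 10.5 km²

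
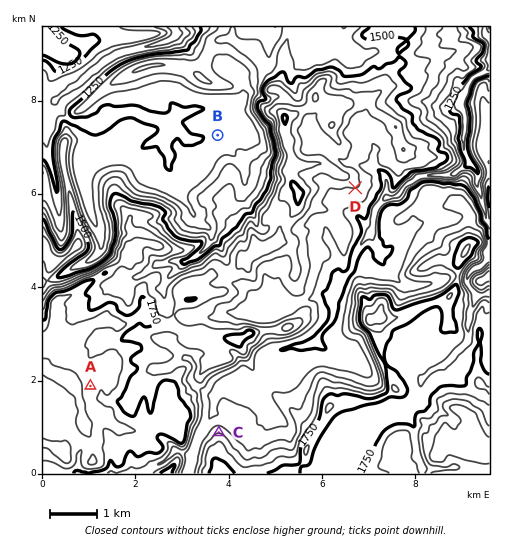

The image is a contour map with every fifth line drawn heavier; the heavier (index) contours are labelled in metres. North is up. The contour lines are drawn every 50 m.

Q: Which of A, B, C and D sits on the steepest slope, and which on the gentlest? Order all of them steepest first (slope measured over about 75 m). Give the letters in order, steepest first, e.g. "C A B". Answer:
C D A B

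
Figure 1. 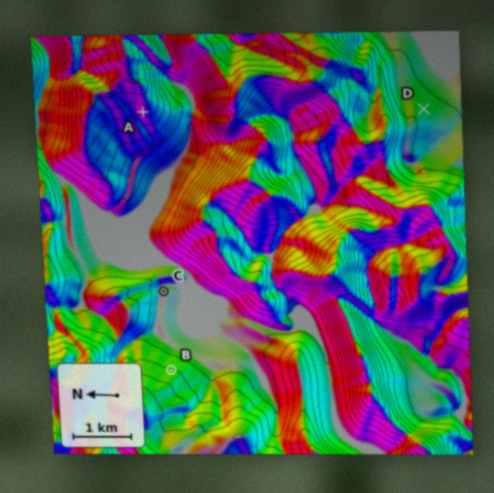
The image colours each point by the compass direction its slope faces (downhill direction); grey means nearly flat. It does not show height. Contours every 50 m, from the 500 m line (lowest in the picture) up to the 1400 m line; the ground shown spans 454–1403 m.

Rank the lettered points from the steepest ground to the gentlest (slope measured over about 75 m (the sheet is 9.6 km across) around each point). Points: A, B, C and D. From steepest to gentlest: A B D C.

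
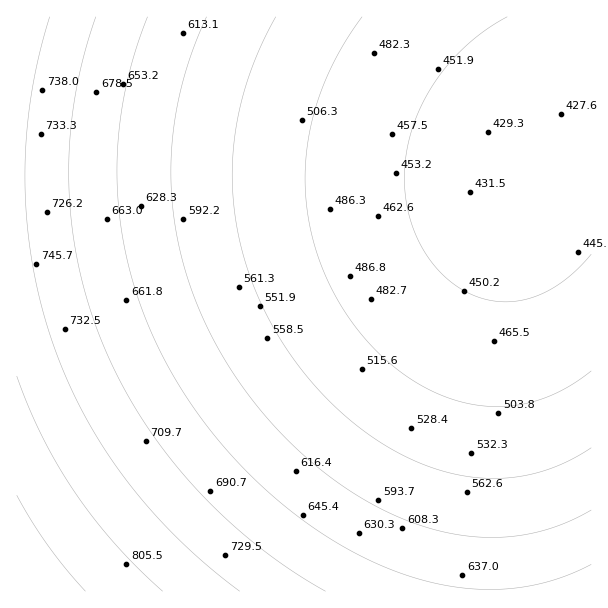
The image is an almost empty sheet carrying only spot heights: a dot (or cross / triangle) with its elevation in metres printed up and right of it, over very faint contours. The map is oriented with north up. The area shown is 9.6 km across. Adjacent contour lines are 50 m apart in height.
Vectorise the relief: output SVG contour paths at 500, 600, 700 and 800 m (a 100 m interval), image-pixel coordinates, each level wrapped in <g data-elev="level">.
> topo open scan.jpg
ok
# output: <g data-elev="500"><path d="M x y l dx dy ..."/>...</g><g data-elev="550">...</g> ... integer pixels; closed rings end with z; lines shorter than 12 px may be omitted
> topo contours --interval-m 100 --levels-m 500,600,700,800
<g data-elev="500"><path d="M591 371l-30 20-31 12-17 3-16 1-33-4-33-13-32-19-29-27-25-32-19-34-12-36-8-38-1-39 6-39 11-37 17-37 23-35"/></g><g data-elev="600"><path d="M591 510l-19 10-20 8-21 5-21 4-21 0-22-1-23-4-22-6-23-9-22-10-23-13-22-16-42-35-37-42-30-44-23-46-17-48-10-50-2-49 5-50 12-49 19-48"/></g><g data-elev="700"><path d="M326 591l-36-22-36-26-32-28-31-32-28-34-24-35-21-37-17-38-14-39-10-40-6-41-2-40 1-41 5-40 8-41 13-40"/></g><g data-elev="800"><path d="M163 591l-26-24-23-24-21-25-18-26-17-27-16-28-13-30-12-31"/></g>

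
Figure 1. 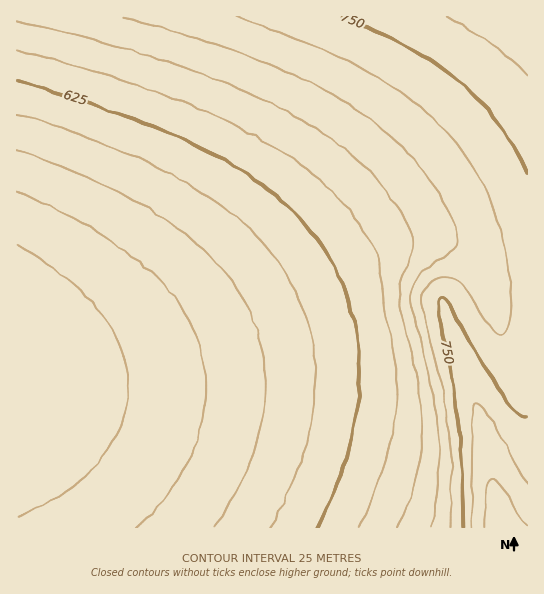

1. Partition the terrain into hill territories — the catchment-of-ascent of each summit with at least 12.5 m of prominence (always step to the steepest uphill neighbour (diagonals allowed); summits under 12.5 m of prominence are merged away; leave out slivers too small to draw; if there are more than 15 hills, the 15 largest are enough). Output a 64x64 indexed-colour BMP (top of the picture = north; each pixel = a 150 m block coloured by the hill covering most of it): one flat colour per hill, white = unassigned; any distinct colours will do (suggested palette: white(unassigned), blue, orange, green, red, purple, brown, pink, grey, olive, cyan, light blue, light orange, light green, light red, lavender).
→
<image width="64" height="64" href="data:image/bmp;base64,Qk12CAAAAAAAAHYAAAAoAAAAQAAAAEAAAAABAAQAAAAAAAAIAAATCwAAEwsAABAAAAAAAAAA////ALR3HwAOf/8ALKAsACgn1gC9Z5QAS1aMAMJ34wB/f38AIr28AM++FwDox64AeLv/AIrfmACWmP8A1bDFACIiIiIiIiIiIiIiIiIiIiIiIiIiIiIiIiIiIiIiIiIiIiIiIiIiIiIiIiIiIiIiIiIiIiIiIiIiIiIiIiIiIiIiIiIiIiIiIiIiIiIiIiIiIiIiIiIiIiIiIiIiIiIiIiIiIiIiIiIiIiIiIiIiIiIiIiIiIiIiIiIiIiIiIiIiIiIiIiIiIiIiIiIiIiIiIiIiIiIiIiIiIiIiIiIiIiIiIiIiIiIiIiIiIiIiIiIiIiIiIiIiIiIiIiIiIiIiIiIiIiIiIiIiIiIiIiIiIiIiIiIiIiIiIiIiIiIiIiIiIiIiIiIiIiIiIiIiIiIiIiIiIiIiIiIiIiIiIiIiIiIiIiIiIiIiIiIiIiIiIiIiIiIiIiIiIiIiIiIiIiIiIiIiIiIiIiIiIiIiIiIiIiIiIiIiIiIiIiIiIiIiIiIiIiIiIiIiIiIiIiIiIiIiIiIiIiIiIiIiIiIiIiIiIiIiIiIiIiIiIiIiIiIiIiIiIiIiIiIiIiIiIiIiIiIiIiIiIiIiIiIiIiIiIiIiIiIiIiIiIiIiIiIiIiIiIiIiIiIiIiIiIiIiIiIiIiIiIiIiIiIiIiIiIiIiIiIiIiIiIiIiIiIiIiIiIiIiIiIiIiIiIiIiIiIiIiIiIiIiIiIiIiIiIiIiIiIiIiIiIiIiIiIiIiIiIiIiIiIiIiIiIiIiIiIiIiIiIiIiIiIiIiIiIiIiIiIiIiIiIiIiIiIiIiIiIiIiIiIiIiIiIiIiIiIiIiIiIiIiIiIiIiIiIiIiIiIiIiIiIiIiIiIiIiIiIiIiIiIiIiIiIiIiIiIiERESIiIiIiIiIiIiIiIiIiIiIiIiIiIiIiIiIiIiIiIRERERERIiIiIiIiIiIiIiIiIiIiIiIiIiIiIiIiIiIhERERERERESIiIiIiIiIiIiIiIiIiIiIiIiIiIiIiIiERERERERERERIiIiIiIiIiIiIiIiIiIiIiIiIiIiIiIREREREREREREREiIiIiIiIiIiIiIiIiIiIiIiIiIiIhERERERERERERERESIiIiIiIiIiIiIiIiIiIiIiIiIiERERERERERERERERESIiIiIiIiIiIiIiIiIiIiIiIiIRERERERERERERERERESIiIiIiIiIiIiIiIiIiIiIiIhERERERERERERERERERESIiIiIiIiIiIiIiIiIiIhERERERERERERERERERERERERIiIiIiIiIiIiIiIiIhERERERERERERERERERERERERERIiIiIiIiIiIiIiIiERERERERERERERERERERERERERERIiIiIiIiIiIiIiIRERERERERERERERERERERERERERERIiIiIiIiIiIiIRERERERERERERERERERERERERERERERIiIiIiIiIiIhERERERERERERERERERERERERERERERERIiIiIiIiIhERERERERERERERERERERERERERERERERERIiIiIiIhEREREREREREREREREREREREREREREREREREREiIiIRERERERERERERERERERERERERERERERERERERERERERERERERERERERERERERERERERERERERERERERERERERERERERERERERERERERERERERERERERERERERERERERERERERERERERERERERERERERERERERERERERERERERERERERERERERERERERERERERERERERERERERERERERERERERERERERERERERERERERERERERERERERERERERERERERERERERERERERERERERERERERERERERERERERERERERERERERERERERERERERERERERERERERERERERERERERERERERERERERERERERERERERERERERERERERERERERERERERERERERERERERERERERERERERERERERERERERERERERERERERERERERERERERERERERERERERERERERERERERERERERERERERERERERERERERERERERERERERERERERERERERERERERERERERERERERERERERERERERERERERERERERERERERERERERERERERERERERERERERERERERERERERERERERERERERERERERERERERERERERERERERERERERERERERERERERERERERERERERERERERERERERERERERERERERERERERERERERERERERERERERERERERERERERERERERERERERERERERERERERERERERERERERERERERERERERERERERERERERERERERERERERERERERERERERERERERERERERERERERERERERERERERERERERERERERERERERERERERERERERERERERERERERERERERERERERERERERERERERERERERERERERERERERERERERERERERERERERERERERERERERERERERERERERERERERERERERERERERERERERERERERERERERERERERERERERERERERERERERERERERERERERERERERERERERERERERERERERERERERERERERERERERERERERERERERERERERERERERERERERERERERERERERERERERERERERERERERERERERERERERERERERERERERERERERERERERERERERERERERERERER"/>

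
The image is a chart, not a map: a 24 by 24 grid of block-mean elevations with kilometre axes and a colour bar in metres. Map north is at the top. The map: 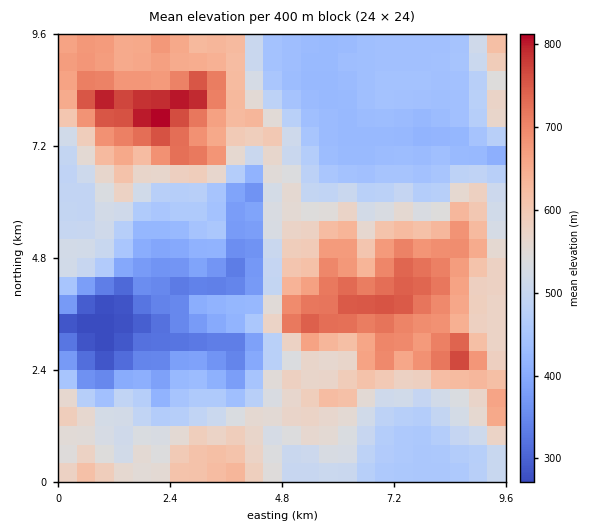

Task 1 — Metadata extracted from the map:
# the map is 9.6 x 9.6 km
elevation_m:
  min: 260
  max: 820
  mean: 530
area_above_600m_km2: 26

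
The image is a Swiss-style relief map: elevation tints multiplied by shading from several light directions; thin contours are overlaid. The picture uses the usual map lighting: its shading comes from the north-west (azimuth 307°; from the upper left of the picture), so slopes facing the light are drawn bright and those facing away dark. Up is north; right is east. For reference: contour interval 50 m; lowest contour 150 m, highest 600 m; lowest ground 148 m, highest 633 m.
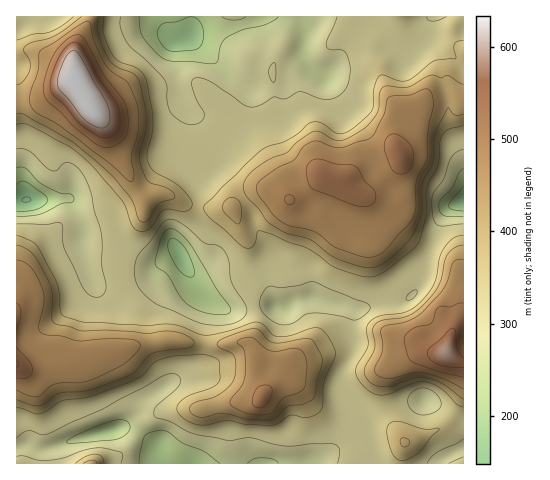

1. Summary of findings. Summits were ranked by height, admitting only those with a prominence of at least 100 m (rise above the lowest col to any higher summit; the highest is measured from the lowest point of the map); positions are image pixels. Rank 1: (77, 84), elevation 633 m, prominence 485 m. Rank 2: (447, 353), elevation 595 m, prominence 285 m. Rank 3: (399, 154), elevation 547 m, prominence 202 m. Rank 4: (262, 397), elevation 526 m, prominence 148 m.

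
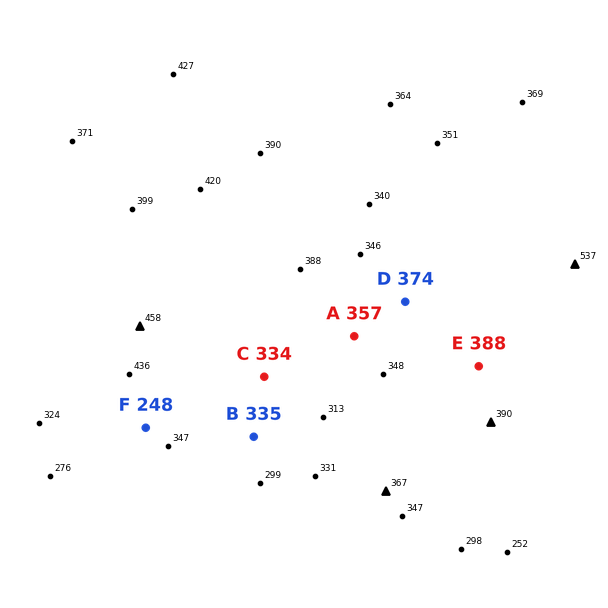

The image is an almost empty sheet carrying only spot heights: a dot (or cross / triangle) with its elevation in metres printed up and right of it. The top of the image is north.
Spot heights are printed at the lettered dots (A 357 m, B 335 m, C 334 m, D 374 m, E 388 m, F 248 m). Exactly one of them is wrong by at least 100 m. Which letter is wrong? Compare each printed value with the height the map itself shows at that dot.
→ F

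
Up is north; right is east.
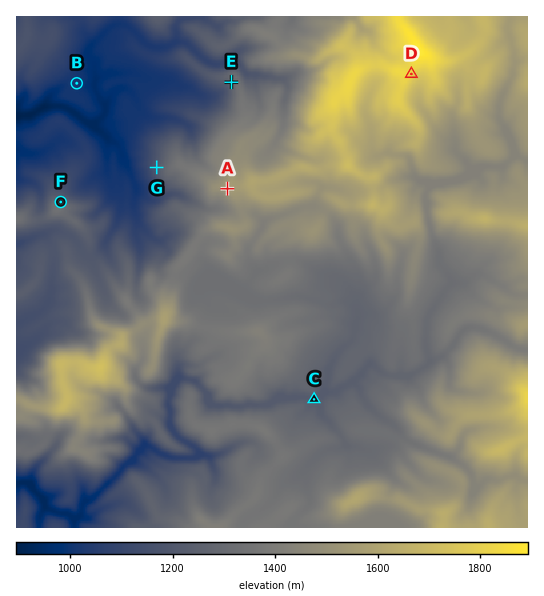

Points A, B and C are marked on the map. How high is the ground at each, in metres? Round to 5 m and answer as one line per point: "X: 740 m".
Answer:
A: 1540 m
B: 1010 m
C: 1220 m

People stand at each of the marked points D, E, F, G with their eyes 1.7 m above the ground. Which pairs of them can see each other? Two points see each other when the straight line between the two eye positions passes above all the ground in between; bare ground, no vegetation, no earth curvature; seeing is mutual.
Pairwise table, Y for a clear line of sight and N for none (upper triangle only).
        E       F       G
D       N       N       N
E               Y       N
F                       Y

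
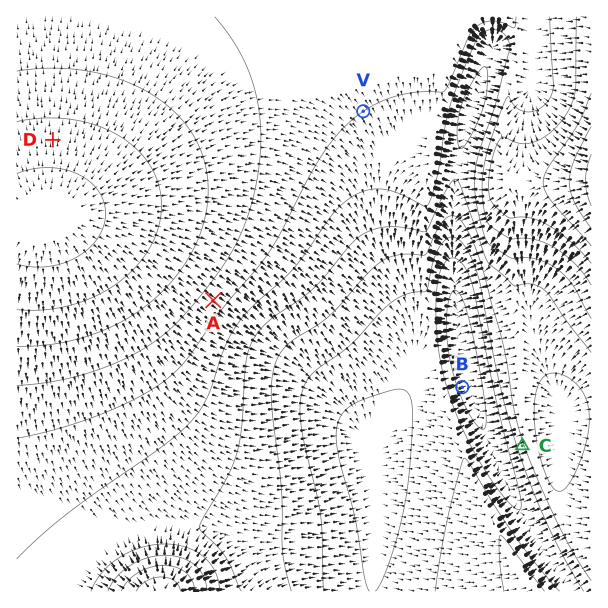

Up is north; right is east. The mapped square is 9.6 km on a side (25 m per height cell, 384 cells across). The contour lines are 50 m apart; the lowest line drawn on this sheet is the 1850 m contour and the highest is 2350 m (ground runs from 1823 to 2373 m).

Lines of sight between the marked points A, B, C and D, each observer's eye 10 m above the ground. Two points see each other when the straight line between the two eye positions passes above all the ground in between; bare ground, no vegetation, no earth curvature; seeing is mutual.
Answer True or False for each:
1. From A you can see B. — False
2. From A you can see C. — True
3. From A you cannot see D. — True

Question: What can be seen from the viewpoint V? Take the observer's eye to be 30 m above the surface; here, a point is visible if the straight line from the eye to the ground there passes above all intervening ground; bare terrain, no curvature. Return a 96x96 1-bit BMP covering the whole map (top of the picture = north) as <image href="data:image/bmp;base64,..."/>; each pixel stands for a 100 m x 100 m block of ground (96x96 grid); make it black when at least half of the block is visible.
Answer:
<image width="96" height="96" href="data:image/bmp;base64,Qk2+BAAAAAAAAD4AAAAoAAAAYAAAAGAAAAABAAEAAAAAAIAEAAATCwAAEwsAAAIAAAAAAAAA////AAAAAAAA4H////////////4Af/////////////wAP/////////////wAH/////////////kAD/////////////kAB/////////////MAA/////////////cAAf////////////8AAP////////////8AAH////////////8AAD////////////8AAB////////////8AAA////////////8AAAf///////////8AAAP///////////8AAAP///////////8AAAH///////////8AAAD///////////8AAAB///////////8AAAB///////////8AAAA///////////8AAAAf//////////8AAAAf//////////8AAAAP//////////8AAAAP//////////8AAAAH//////////8AAAAH///////4//8AAAAH///////w//8AAAAH///////g//8AAAAH///////A+f8AAAAH///////A+P8AAAAP//////+A+P8AAAAP//////+A+P8AAAAP//AP//8A+P8AAAAP/8AP//8A+P8AAAAP/wAHwA4A+P8AAAAP/AAHAAAA+f8AAAAP8AACAAAA+f8AAAAP4AACAAAA+/8AAAAPwAACAAAA+/8AAAAPgAACAAAA+/8AAAAHgAACAAAA+/8AAAAHAAACAAAA9/wAAAAHAAACAAAA9/AAAAAHAAACAAAA9+AAAAADAAACAAAAdAAAAAADAAAGAAAAMAAAAAABgAAGAAAAEAAAAAABgAAGAAAAAAAAAAABwAAGAAAAAAAAAAAD4AAGAAAAAAAAAAAH8AAGAAAAAAAAAAAf+AAOAAAAAAAAAAA//gA+AAAAAAAAAAD////+AAAAAAAAAAP////+AAAAAAAAAAf////+AAAAAAAAAB/////+AAACAAAAAD/////+AAACAAAAAH/////+AAACAAEAAP/////+AAACAAMAAf/////+AAAGAAMAA//////+AAAHgAcAA///////AAAHwA8AB///////AAAHwB8AB///////wDAHwD8AB/////////AHwH8AD/////////gHwP8AD/////////gHwP8AD/////////gHwf8AD/////////gHwf8AD/////////gHwf8AB/////////gHw/8AB/////////wDwf8AB/////////wDwf8AA/////////wDwf8AA/////////wDwP8AAf////////wBwP8AAf////////wBwP8AAP////////4AwP8AAH////////4AwP8AAD////////4AwP8AAB////////4AQP8AAAf///////4AQP8AAAP///////8AYP8AAAD///////8AIP8AAAA///////8AIP8AAAAP//////+AIf8AAAAD//////+AEf8AAAAA//////+AEf8AAAAAP//////AA/8AAAAAD//////AA/8AAAAAA//////AA/8AAAAAAf/////gAf8AAAAAAP/////wAf8AAAAAAP/////8gP8="/>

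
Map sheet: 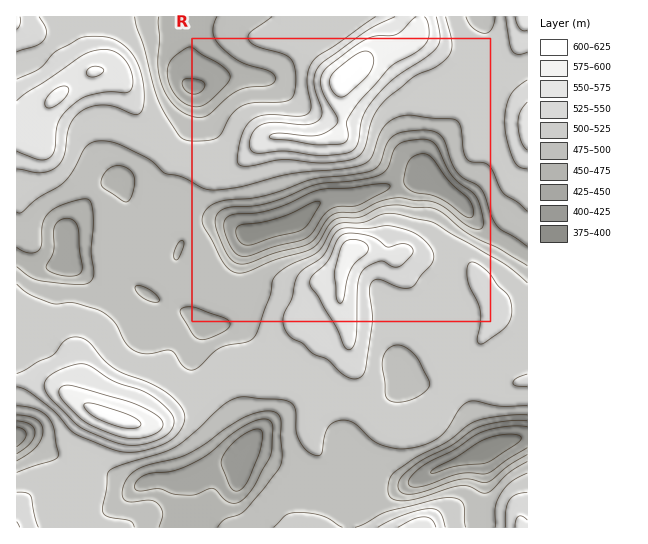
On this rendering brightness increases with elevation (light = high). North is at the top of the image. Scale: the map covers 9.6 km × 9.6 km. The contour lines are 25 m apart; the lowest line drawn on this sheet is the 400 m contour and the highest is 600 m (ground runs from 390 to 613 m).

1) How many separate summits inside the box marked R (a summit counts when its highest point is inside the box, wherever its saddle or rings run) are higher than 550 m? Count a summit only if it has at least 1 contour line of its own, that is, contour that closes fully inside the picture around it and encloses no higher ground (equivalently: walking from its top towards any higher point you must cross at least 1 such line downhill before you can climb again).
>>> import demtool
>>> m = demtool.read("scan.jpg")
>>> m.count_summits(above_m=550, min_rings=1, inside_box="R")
2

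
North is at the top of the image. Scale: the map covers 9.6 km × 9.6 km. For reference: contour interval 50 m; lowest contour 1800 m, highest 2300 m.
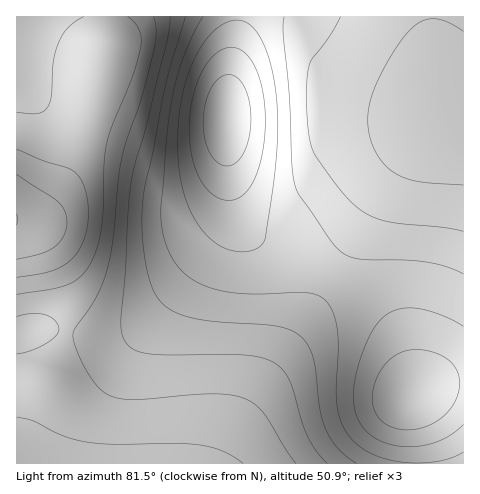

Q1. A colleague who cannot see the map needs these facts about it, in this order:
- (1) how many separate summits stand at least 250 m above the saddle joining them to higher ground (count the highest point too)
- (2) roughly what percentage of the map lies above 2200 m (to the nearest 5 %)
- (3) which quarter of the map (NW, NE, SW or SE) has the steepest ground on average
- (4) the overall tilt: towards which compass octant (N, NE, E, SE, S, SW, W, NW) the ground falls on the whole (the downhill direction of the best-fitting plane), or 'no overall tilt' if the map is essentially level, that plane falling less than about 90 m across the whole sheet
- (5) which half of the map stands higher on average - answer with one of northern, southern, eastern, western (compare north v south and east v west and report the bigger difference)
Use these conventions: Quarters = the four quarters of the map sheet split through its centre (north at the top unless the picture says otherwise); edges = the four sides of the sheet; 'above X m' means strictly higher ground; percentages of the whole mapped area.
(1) Counting only tops that stand 250 m proud, the map has 1 summit.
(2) Roughly 15 % of the ground is higher than 2200 m.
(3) Slopes are steepest in the north-west quarter.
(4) On the whole the ground falls towards the west.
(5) On average the eastern half of the map is the higher ground.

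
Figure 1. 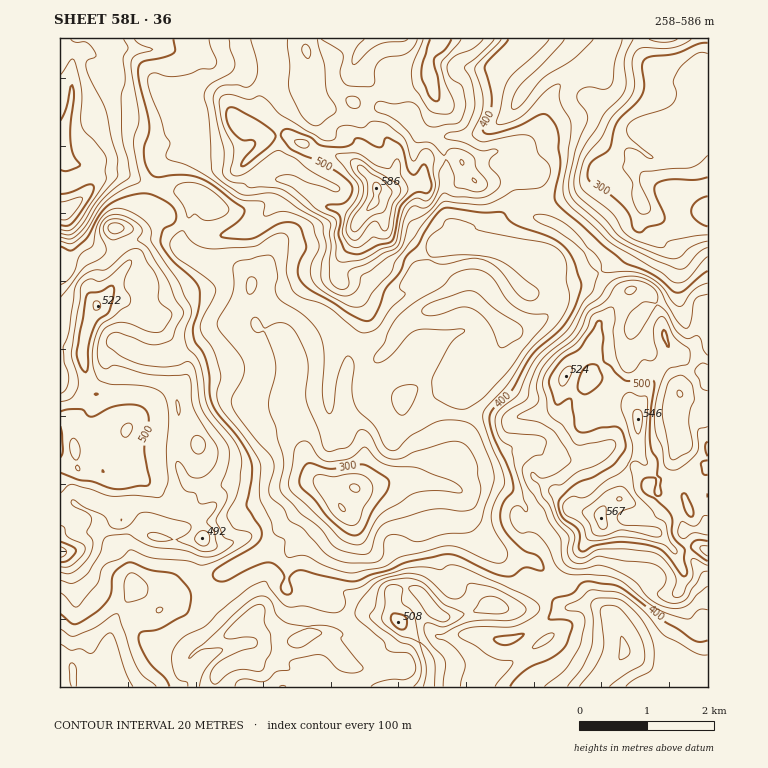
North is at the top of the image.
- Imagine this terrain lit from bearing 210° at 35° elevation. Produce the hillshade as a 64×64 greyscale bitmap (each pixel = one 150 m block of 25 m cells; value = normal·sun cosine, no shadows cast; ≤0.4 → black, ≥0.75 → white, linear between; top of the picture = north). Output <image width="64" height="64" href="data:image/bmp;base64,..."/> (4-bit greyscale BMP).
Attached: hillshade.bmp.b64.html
<image width="64" height="64" href="data:image/bmp;base64,Qk12CAAAAAAAAHYAAAAoAAAAQAAAAEAAAAABAAQAAAAAAAAIAAATCwAAEwsAABAAAAAAAAAAAAAAABEREQAiIiIAMzMzAERERABVVVUAZmZmAHd3dwCIiIgAmZmZAKqqqgC7u7sAzMzMAN3d3QDu7u4A////AId4eJq7u6iJmruZqYeIiIdmZ3Znd3iIiIiIh2ZUV3dmh4h5qruqmHiKuomYeIiId2Z5hmd3d4iZiIh3ZlV4d3iHiHmrqpmIdniHeHiIiHd3iKyFVmZWeJmYh3d2Z4iImpmYiaqYiHiId2Z2d4iHZ3iay0NFVVVniZh3d3eJqYm6qpiaqod3ZniZiHZ3eHdnis3XJVVVZ3d3h3ZmaKqqq7q7qZqpZmZmZ4mYZmd3Zmis7ZRqmJqruYdmZlVpq7u8qbqZmpdlZmd3ZndVVmVVerzIVsyZvMy6l1RVRXq83cuIqpiZdmd2eIdlVURFVVaJmYVJtTaaqYd2ZVVXrN7+25ipiIdlaIiZd2ZUM0ZmeId5hXpAJXdkM0V4l4ve/+3KiLmIdmeJmZl2ZmQ0aId3VWdldAJXdSEUVomZve/9qZmIyodmeamamHZmZlZ3ZUMzMgEgFHdSEUZniavN3sqIqnfKh3ibu6qpmIZlVWVDMjMgAAE1ZSEkZmer3czcqZvZaamHiau7u7zLqXZVVUMzMzRTIjRCIkZ4ibzdzMuqvcaeRFaIm8zM3smZmGZlVDMjaHVDQzI1eKqqq7zNzM3uhaojRnm7upmqdFd3ZmZUMiR4dmVURFeby6qru97d3tkkY0Vnm7qHeIdDRVVVVUMRJXdlZmZWaKu5mb7t3KqpczZ1Zmiqh4mal1VVVFVEMQFHdlVmZmZoqpiK3/yoZ3ZDWZdmeZh5qpmHZmZlRDMhFHh2VWZmVWiZd5vtqHZ4dURpd4iqqqq6h2ZVZmVDIiI3h3dmZlVVeId4vMhVVXdCRndom8u7u6h2V3ZmZVQzNHmImIdmZniZiIvKhlVVUyR3dni8upmZdmV5h2ZlZVVouqu6mIiImZmavKdVVVVUV4ZWiaqHiIdmZpmHZlVVVovcy7u7qpmZmazKdVZlVVZ5dEaJmXeJh2ZnhnZlM0RXnMu6vNupmYiavbhmiIh2Z4hDRniYZ4mHZmd2dUISRWirqZm8uZmZmZvNqHiaqpiIpzRWipdniIdnZ3hjEBNWeKqYibuYiZmZq926qqu7qqu2NGiph2eIdmZmh0EANWd4mph5uneIiZmry7qru7qpq6Y0aZd2ZnZlVmZ0EAJWd3iamIq5ZniIiJqpiJq6qYiblDR4h0VnZlRWVnMQNWd3eJmHmqdnd3d3d3VWeaqXd4lzNXiHRndmVWZHcyNnd3d4mYeZh2eHdmZmZVaKuodnmFNFaJp4hlVVRFhjNXd3d3iJh4h3eIh3ZndmaJu5hmiFRFZ6vJqUNVQ0VUM1Z3d3eIiHiHeJmHd3d3ZniYh3iGM1V5u6q4NVQzREQzVmZ3d4iYiIdniIh3eHd3d3ZmeYQ1doqoe7c0RFZ3ZCNWZmd3iZiIiHd4h3eIh3dmVEV5ZFd3mXZKlkVXmZl0JFVVZ3iJmImYh3d3d4iHd2VDNGdlZ3iWNEmXZoqrqXU0VWZ3eJmYiZmHdmZniHZndlREZmVWeYIUaZiJu7uYZlVmZ3iJqpiauod2VVZ2VXmYdlZ3ZWd4UDaJmZqqmHZlVnd3iJqqmrzJh4dlZmVXq7qYd3ZVZ4chWImZh4h2ZURXd3eJqrq97ah3iIiHZnm7upiIdEZ4lyJoeJhVZmdlNFZ3d4mqu9/7h3eImZmImquoiJl2ZoiVAlZndkRWd2Q0RWZniJq83sh3eHZ4mZmauoZniZh2VCACRVhlRFd2QjM1ZmiImqu7l4mIdniZmau4ZmeKqXQQAANVaHVFV3QhEkZ3iZmpmZmauph3mZmauoVnd5uoZCAAE1ZmZldlQhEViZmqqpmIibzLqpiXZ4iHZoiJzKdTIAAUZlE1iqdCI2mqqruqmZmrzsrMh3Znd3eJmazbhCAAAlZlMBWcuFRGmZiJqqqqqrvNublGd5mImZq7zbhCAAE2ZlQhNYhTI2iHdmZ4mqu83cqapjaIiJmZqru5dBABNFZnZTZWUwAld2ZmZ4iJq97+t3qVR5qau7uqmHYxABNEV5h2WpdTI1ZkRmeLzKms7sl2aYVpupzdy6mHZTEBNER6qXd6qWQ0VVRned/9zN7adWiJhWm5jN3KmZiGMRNEVpqXd4iZhlRXeJm+/+u7y4Zom9pCNoVpu4Z4mYZDNEVnmGVWdniIh5qqvN7cupmGaJvO1QJEU1mnRGeHdkRFZ3d2VEVmeJmauqqquqqpmHiru7tQJVRUaYRGd3ZlRFeId3dmZmiZmqu5mIiZmZiZrNuXZBNWRFRXQkZ3dmVVaJh4h3d3aamqqpiIiImruZmspTNFRWYjQ1UyNFVmZlV4h3d3d3d6mZqpiJiIiby5hocgJXZFZCNXiHVDM1ZmVnh2Z3d3d3qZmZmJmYiJvJZVUxJXZVZCJZqrl2VDRWVVZ3d4iIiHeYmZmZqoiIrKZFVUNHd4hUVpu7l2ZlVVZVVmeJmIiHd4iZmZq6iImqdEZmVGial2eJvMllVVZmZmVWeJmIiHd3eamZm7l3iJdDRmZVialUaJmrpkRERnd2ZneIiHd3d3eJqZibqHd3dUVnd2eJlkV4iJqUNENWeIZmeJh2VWd3d5qod6qGZmZlZniHZ3iWVoiIiXM1RGeIh2Z4iHVFd4d3mpd4qFRWZniIiYdmeZZnd3Z4ZXd4h4iIdmeIZVeJmIiJiIiHZneHiZiahlaKdGd2VWeJmZmYiIiHZ3d2eby6qYqZiJmYiIeamKmGVplDZ2VVZ5qZiah3iIhmd3eL3cuq"/>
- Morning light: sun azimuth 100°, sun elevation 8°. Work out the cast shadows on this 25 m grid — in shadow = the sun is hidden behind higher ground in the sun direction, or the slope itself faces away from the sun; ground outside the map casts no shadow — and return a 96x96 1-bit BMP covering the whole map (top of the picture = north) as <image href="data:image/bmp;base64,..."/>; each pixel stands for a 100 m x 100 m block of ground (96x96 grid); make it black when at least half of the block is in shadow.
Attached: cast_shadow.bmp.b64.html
<image width="96" height="96" href="data:image/bmp;base64,Qk2+BAAAAAAAAD4AAAAoAAAAYAAAAGAAAAABAAEAAAAAAIAEAAATCwAAEwsAAAIAAAAAAAAA////AAAAAAAAAAgAAAAMAAAAAAAAAAwAAAAcAAAAAAAAAA4AAAAeAAAAAAAAAAcAAAAcAAAAAAAAAAMAAAAcAAAAAwAAAAAAAAAcAAAAAAAAAAAAAAAAAAAAAAAAAAAAAAAAAAAAAAAAAAOAAAAAAAAAAAAAAAHAAAAAAAAAAAAAAADgAAGAAAAAAAAAAABwAAOGAAAAAAAAAAAQAAOEAAAADgAAAAAAAAeAAAAAHgAAAAAAAA+AAAAAAAAAAAAAAB+AAAAAACAAAAAAAB/AAAAAAHAAAAAAAAHgAAAAAHAAAAAAAACAAAAAAOAAAAAAAAAAAADwAOIAAAAAAAAAAAH4AAYAAAAAAAYAAAH4AAQAABAAAA4AAAH8AAAAAAAAAB8AAAH+AAAAAAAAAB4AAQHmAAAAAAAAAB4AA8PgAAAAAAAAAAYAB8/gAAAAAAAAAAAAD9/jAAAAAAAAAAAAD//hAAAAAAAAAAAAB/8wAAAAAAAAAAAAAfwAAAAAAAAAAAAAA/gAAAAAAAAAAAAAB/gAAAAAAAAAAAAAB+AAYASAAAAAAAAAA8AAcA7AAAAAAAIAB4AAOA+AAAAAAAMAB4AAOA4AAAAAAAAAD4AAOA4AAAAAAAAAD8AAOAwAAAAAAAAAD8AAGAgAAAAAAAAAD8AAAAAAAAAAAAAAD+GAAAAAAAAAAAAAB+eAAAAAAAAAAAAAAf+AAAQAAAAAAAAAAf+AAAZgAAAAAAAAA/+AAABgAAAAAAAAA//AAADgAAAAAAAAB//AAADgAAAAAAAAA//gAADgAAAAAAAAAf/gAADgAAAAAAAAAP/8AADgAAAAAAAAAH/+AIDgAAAAAAAAAH/+AYDwAAAAAAAAAD/+A4DwAAAAAAAAAA/+A4TwAAAAAAAAAAP+AAT4AAAAAAAAAAH/gAzwAAAAAAAAAAB/wAzwAAAAAAAAAAAfwAzwAAAAAAAAAAAB4AzwAAAAAwAAAAAAAA7xAAAAhwAAAAAAAAZhgAAABwAAAAAwAAQhwAAAH4AAAAAwAAAgwAAAP8AAAAAgAABwAAAAP+AAAAAAAAB+AAAAf+AAAAAAAAD+AAAAf+AAAAAAAAD/AAAAf/AAAAAAAAD/AAAAf/AAAAAAAAD/AAAAf/gAAAAAAAD/AAAAAfwAAAAAAAD/AAAAAfwAAAAAAAA/gAGAAfwAAAAAAAAPgAMAAfwAAAAAAAADAAAAAPgAAAAAAAAAMAHAAHAEAAAAAAAAcAPAAHAMAAAAAAAA8AHAAAAMAAAAAAAAcAAAAAAAAAAAAAAAAAAAQAAAAAAAAABAAAGAAAAAAAAAAABAAAfAAAAAAAAAAABAAA+AAAAAAAAAAABgCA+AAAAAAAAAAABgGB+AAAAEAAAAAAAgOA8AAAAEAAAAAAAgOA8AAAAEAAAAAAAweAMAAAAAAAAAAAAweAAAAAAAAAAAAAAw8AAAAAAMAAAAAAAg8AAAAAAMAAAAAAAg4AAAAgAMAAAAAAAAQAAABgAcAAAAAAAAAAAABgAcAAAAAAAAAAAAAAA+AAAAAAA="/>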